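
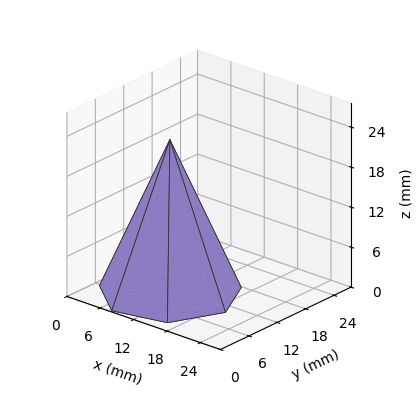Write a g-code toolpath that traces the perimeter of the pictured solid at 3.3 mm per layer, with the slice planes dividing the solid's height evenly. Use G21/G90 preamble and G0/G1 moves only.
Reading the render: the shape is a regular 7-sided pyramid, base circumscribed radius ≈ 10 mm, apex at z ≈ 23 mm (dimensions read to the nearest mm from the axis ticks). For the g-code, the solid's height is divided into equal slices at the stated Δz and each level perimeter traced with G1 moves after a G0 lift.

; perimeter-only toolpath
G21 ; units = mm
G90 ; absolute positioning
G28 ; home
; layer 1
G0 Z3.3
G0 X18.6 Y10.0
G1 X15.3 Y16.7
G1 X8.1 Y18.3
G1 X2.3 Y13.7
G1 X2.3 Y6.3
G1 X8.1 Y1.7
G1 X15.3 Y3.3
G1 X18.6 Y10.0
; layer 2
G0 Z6.6
G0 X17.1 Y10.0
G1 X14.4 Y15.6
G1 X8.4 Y16.9
G1 X3.6 Y13.1
G1 X3.6 Y6.9
G1 X8.4 Y3.1
G1 X14.4 Y4.4
G1 X17.1 Y10.0
; layer 3
G0 Z9.9
G0 X15.7 Y10.0
G1 X13.5 Y14.5
G1 X8.7 Y15.5
G1 X4.9 Y12.5
G1 X4.9 Y7.5
G1 X8.7 Y4.5
G1 X13.5 Y5.5
G1 X15.7 Y10.0
; layer 4
G0 Z13.1
G0 X14.3 Y10.0
G1 X12.7 Y13.3
G1 X9.1 Y14.2
G1 X6.1 Y11.8
G1 X6.1 Y8.2
G1 X9.1 Y5.8
G1 X12.7 Y6.7
G1 X14.3 Y10.0
; layer 5
G0 Z16.4
G0 X12.9 Y10.0
G1 X11.8 Y12.2
G1 X9.4 Y12.8
G1 X7.4 Y11.2
G1 X7.4 Y8.8
G1 X9.4 Y7.2
G1 X11.8 Y7.8
G1 X12.9 Y10.0
; layer 6
G0 Z19.7
G0 X11.4 Y10.0
G1 X10.9 Y11.1
G1 X9.7 Y11.4
G1 X8.7 Y10.6
G1 X8.7 Y9.4
G1 X9.7 Y8.6
G1 X10.9 Y8.9
G1 X11.4 Y10.0
M2 ; end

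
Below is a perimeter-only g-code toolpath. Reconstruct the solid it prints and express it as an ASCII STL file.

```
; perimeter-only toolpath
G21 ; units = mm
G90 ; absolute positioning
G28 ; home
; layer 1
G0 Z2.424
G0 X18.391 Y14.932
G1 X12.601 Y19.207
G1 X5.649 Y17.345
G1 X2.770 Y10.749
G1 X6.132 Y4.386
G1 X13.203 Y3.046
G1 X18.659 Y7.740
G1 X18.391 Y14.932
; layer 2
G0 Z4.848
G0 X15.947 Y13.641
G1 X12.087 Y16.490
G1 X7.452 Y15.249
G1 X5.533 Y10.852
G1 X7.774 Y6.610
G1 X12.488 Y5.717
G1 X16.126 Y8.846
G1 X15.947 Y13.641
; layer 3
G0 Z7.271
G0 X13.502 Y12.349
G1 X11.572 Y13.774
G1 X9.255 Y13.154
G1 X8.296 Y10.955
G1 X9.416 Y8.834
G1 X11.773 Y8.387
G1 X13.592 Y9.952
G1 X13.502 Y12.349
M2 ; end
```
solid part
  facet normal 0.0000 0.0000 -1.0000
    outer loop
      vertex 3.846 19.441 0.000
      vertex 13.115 21.923 0.000
      vertex 20.835 16.224 0.000
    endloop
  endfacet
  facet normal 0.0000 0.0000 -1.0000
    outer loop
      vertex 0.008 10.646 0.000
      vertex 3.846 19.441 0.000
      vertex 20.835 16.224 0.000
    endloop
  endfacet
  facet normal 0.0000 0.0000 -1.0000
    outer loop
      vertex 4.490 2.162 0.000
      vertex 0.008 10.646 0.000
      vertex 20.835 16.224 0.000
    endloop
  endfacet
  facet normal 0.0000 0.0000 -1.0000
    outer loop
      vertex 13.918 0.376 0.000
      vertex 4.490 2.162 0.000
      vertex 20.835 16.224 0.000
    endloop
  endfacet
  facet normal 0.0000 0.0000 -1.0000
    outer loop
      vertex 21.193 6.634 0.000
      vertex 13.918 0.376 0.000
      vertex 20.835 16.224 0.000
    endloop
  endfacet
  facet normal 0.4142 0.5611 0.7167
    outer loop
      vertex 20.835 16.224 0.000
      vertex 13.115 21.923 0.000
      vertex 11.058 11.058 9.695
    endloop
  endfacet
  facet normal -0.1804 0.6737 0.7167
    outer loop
      vertex 13.115 21.923 0.000
      vertex 3.846 19.441 0.000
      vertex 11.058 11.058 9.695
    endloop
  endfacet
  facet normal -0.6392 0.2789 0.7167
    outer loop
      vertex 3.846 19.441 0.000
      vertex 0.008 10.646 0.000
      vertex 11.058 11.058 9.695
    endloop
  endfacet
  facet normal -0.6166 -0.3258 0.7167
    outer loop
      vertex 0.008 10.646 0.000
      vertex 4.490 2.162 0.000
      vertex 11.058 11.058 9.695
    endloop
  endfacet
  facet normal -0.1298 -0.6852 0.7167
    outer loop
      vertex 4.490 2.162 0.000
      vertex 13.918 0.376 0.000
      vertex 11.058 11.058 9.695
    endloop
  endfacet
  facet normal 0.4548 -0.5287 0.7167
    outer loop
      vertex 13.918 0.376 0.000
      vertex 21.193 6.634 0.000
      vertex 11.058 11.058 9.695
    endloop
  endfacet
  facet normal 0.6969 0.0260 0.7167
    outer loop
      vertex 21.193 6.634 0.000
      vertex 20.835 16.224 0.000
      vertex 11.058 11.058 9.695
    endloop
  endfacet
endsolid part

The G0 Z moves step by Δz≈2.424 mm. The G1 loops shrink linearly with z, so the solid tapers from its base footprint up to z≈9.7. Closing with a flat bottom cap and the tapered top and triangulating gives 12 facets — a regular 7-sided pyramid, base circumscribed radius ≈ 11.1 mm, apex at z ≈ 9.7 mm.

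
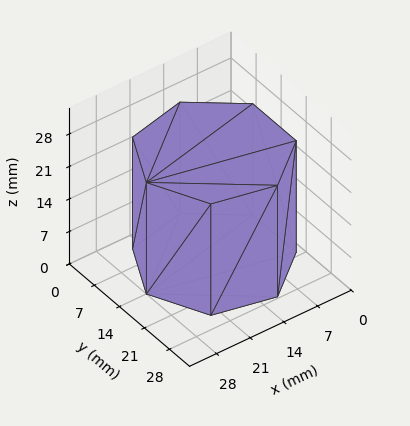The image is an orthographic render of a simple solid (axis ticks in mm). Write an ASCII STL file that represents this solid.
Reading the render: the shape is a regular 7-sided prism (a cylinder approximated with 7 flat sides), circumscribed radius ≈ 14 mm, height ≈ 24 mm (dimensions read to the nearest mm from the axis ticks). For the STL, each face is triangulated and given an outward normal.

solid part
  facet normal 0.0000 0.0000 -1.0000
    outer loop
      vertex 10.885 27.649 0.000
      vertex 22.729 24.946 0.000
      vertex 28.000 14.000 0.000
    endloop
  endfacet
  facet normal 0.0000 0.0000 -1.0000
    outer loop
      vertex 1.386 20.074 0.000
      vertex 10.885 27.649 0.000
      vertex 28.000 14.000 0.000
    endloop
  endfacet
  facet normal 0.0000 0.0000 -1.0000
    outer loop
      vertex 1.386 7.926 0.000
      vertex 1.386 20.074 0.000
      vertex 28.000 14.000 0.000
    endloop
  endfacet
  facet normal 0.0000 0.0000 -1.0000
    outer loop
      vertex 10.885 0.351 0.000
      vertex 1.386 7.926 0.000
      vertex 28.000 14.000 0.000
    endloop
  endfacet
  facet normal 0.0000 0.0000 -1.0000
    outer loop
      vertex 22.729 3.054 0.000
      vertex 10.885 0.351 0.000
      vertex 28.000 14.000 0.000
    endloop
  endfacet
  facet normal 0.0000 0.0000 1.0000
    outer loop
      vertex 28.000 14.000 24.000
      vertex 22.729 24.946 24.000
      vertex 10.885 27.649 24.000
    endloop
  endfacet
  facet normal 0.0000 0.0000 1.0000
    outer loop
      vertex 28.000 14.000 24.000
      vertex 10.885 27.649 24.000
      vertex 1.386 20.074 24.000
    endloop
  endfacet
  facet normal 0.0000 0.0000 1.0000
    outer loop
      vertex 28.000 14.000 24.000
      vertex 1.386 20.074 24.000
      vertex 1.386 7.926 24.000
    endloop
  endfacet
  facet normal 0.0000 0.0000 1.0000
    outer loop
      vertex 28.000 14.000 24.000
      vertex 1.386 7.926 24.000
      vertex 10.885 0.351 24.000
    endloop
  endfacet
  facet normal 0.0000 0.0000 1.0000
    outer loop
      vertex 28.000 14.000 24.000
      vertex 10.885 0.351 24.000
      vertex 22.729 3.054 24.000
    endloop
  endfacet
  facet normal 0.9010 0.4339 0.0000
    outer loop
      vertex 28.000 14.000 0.000
      vertex 22.729 24.946 0.000
      vertex 22.729 24.946 24.000
    endloop
  endfacet
  facet normal 0.9010 0.4339 0.0000
    outer loop
      vertex 28.000 14.000 0.000
      vertex 22.729 24.946 24.000
      vertex 28.000 14.000 24.000
    endloop
  endfacet
  facet normal 0.2225 0.9749 0.0000
    outer loop
      vertex 22.729 24.946 0.000
      vertex 10.885 27.649 0.000
      vertex 10.885 27.649 24.000
    endloop
  endfacet
  facet normal 0.2225 0.9749 0.0000
    outer loop
      vertex 22.729 24.946 0.000
      vertex 10.885 27.649 24.000
      vertex 22.729 24.946 24.000
    endloop
  endfacet
  facet normal -0.6235 0.7818 0.0000
    outer loop
      vertex 10.885 27.649 0.000
      vertex 1.386 20.074 0.000
      vertex 1.386 20.074 24.000
    endloop
  endfacet
  facet normal -0.6235 0.7818 0.0000
    outer loop
      vertex 10.885 27.649 0.000
      vertex 1.386 20.074 24.000
      vertex 10.885 27.649 24.000
    endloop
  endfacet
  facet normal -1.0000 0.0000 0.0000
    outer loop
      vertex 1.386 20.074 0.000
      vertex 1.386 7.926 0.000
      vertex 1.386 7.926 24.000
    endloop
  endfacet
  facet normal -1.0000 0.0000 0.0000
    outer loop
      vertex 1.386 20.074 0.000
      vertex 1.386 7.926 24.000
      vertex 1.386 20.074 24.000
    endloop
  endfacet
  facet normal -0.6235 -0.7818 0.0000
    outer loop
      vertex 1.386 7.926 0.000
      vertex 10.885 0.351 0.000
      vertex 10.885 0.351 24.000
    endloop
  endfacet
  facet normal -0.6235 -0.7818 0.0000
    outer loop
      vertex 1.386 7.926 0.000
      vertex 10.885 0.351 24.000
      vertex 1.386 7.926 24.000
    endloop
  endfacet
  facet normal 0.2225 -0.9749 0.0000
    outer loop
      vertex 10.885 0.351 0.000
      vertex 22.729 3.054 0.000
      vertex 22.729 3.054 24.000
    endloop
  endfacet
  facet normal 0.2225 -0.9749 0.0000
    outer loop
      vertex 10.885 0.351 0.000
      vertex 22.729 3.054 24.000
      vertex 10.885 0.351 24.000
    endloop
  endfacet
  facet normal 0.9010 -0.4339 0.0000
    outer loop
      vertex 22.729 3.054 0.000
      vertex 28.000 14.000 0.000
      vertex 28.000 14.000 24.000
    endloop
  endfacet
  facet normal 0.9010 -0.4339 0.0000
    outer loop
      vertex 22.729 3.054 0.000
      vertex 28.000 14.000 24.000
      vertex 22.729 3.054 24.000
    endloop
  endfacet
endsolid part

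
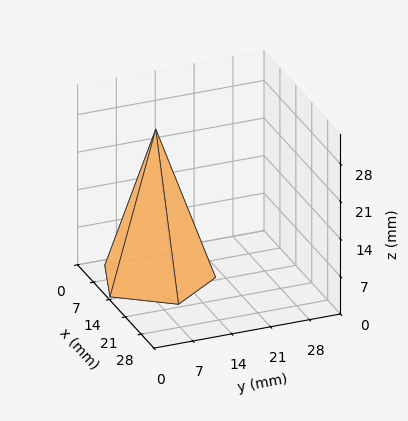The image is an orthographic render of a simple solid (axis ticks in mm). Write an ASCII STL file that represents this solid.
Reading the render: the shape is a regular 5-sided pyramid, base circumscribed radius ≈ 10 mm, apex at z ≈ 28 mm (dimensions read to the nearest mm from the axis ticks). For the STL, each face is triangulated and given an outward normal.

solid part
  facet normal 0.0000 0.0000 -1.0000
    outer loop
      vertex 1.910 15.878 0.000
      vertex 13.090 19.511 0.000
      vertex 20.000 10.000 0.000
    endloop
  endfacet
  facet normal 0.0000 0.0000 -1.0000
    outer loop
      vertex 1.910 4.122 0.000
      vertex 1.910 15.878 0.000
      vertex 20.000 10.000 0.000
    endloop
  endfacet
  facet normal 0.0000 0.0000 -1.0000
    outer loop
      vertex 13.090 0.489 0.000
      vertex 1.910 4.122 0.000
      vertex 20.000 10.000 0.000
    endloop
  endfacet
  facet normal 0.7772 0.5647 0.2776
    outer loop
      vertex 20.000 10.000 0.000
      vertex 13.090 19.511 0.000
      vertex 10.000 10.000 28.000
    endloop
  endfacet
  facet normal -0.2969 0.9137 0.2776
    outer loop
      vertex 13.090 19.511 0.000
      vertex 1.910 15.878 0.000
      vertex 10.000 10.000 28.000
    endloop
  endfacet
  facet normal -0.9607 0.0000 0.2776
    outer loop
      vertex 1.910 15.878 0.000
      vertex 1.910 4.122 0.000
      vertex 10.000 10.000 28.000
    endloop
  endfacet
  facet normal -0.2969 -0.9137 0.2776
    outer loop
      vertex 1.910 4.122 0.000
      vertex 13.090 0.489 0.000
      vertex 10.000 10.000 28.000
    endloop
  endfacet
  facet normal 0.7772 -0.5647 0.2776
    outer loop
      vertex 13.090 0.489 0.000
      vertex 20.000 10.000 0.000
      vertex 10.000 10.000 28.000
    endloop
  endfacet
endsolid part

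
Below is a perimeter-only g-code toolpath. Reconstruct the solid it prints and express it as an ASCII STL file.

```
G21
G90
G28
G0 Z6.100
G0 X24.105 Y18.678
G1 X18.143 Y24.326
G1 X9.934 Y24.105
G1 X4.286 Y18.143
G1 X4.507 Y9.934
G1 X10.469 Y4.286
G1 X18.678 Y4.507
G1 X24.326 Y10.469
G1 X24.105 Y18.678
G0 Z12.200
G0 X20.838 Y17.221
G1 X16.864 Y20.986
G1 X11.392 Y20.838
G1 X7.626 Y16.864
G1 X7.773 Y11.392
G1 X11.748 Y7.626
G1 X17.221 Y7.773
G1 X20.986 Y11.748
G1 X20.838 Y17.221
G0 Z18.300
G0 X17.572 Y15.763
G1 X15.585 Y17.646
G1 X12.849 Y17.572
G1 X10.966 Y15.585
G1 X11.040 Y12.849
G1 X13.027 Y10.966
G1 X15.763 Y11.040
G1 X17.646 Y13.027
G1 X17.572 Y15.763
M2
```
solid part
  facet normal 0.0000 0.0000 -1.0000
    outer loop
      vertex 8.477 27.371 0.000
      vertex 19.422 27.666 0.000
      vertex 27.371 20.135 0.000
    endloop
  endfacet
  facet normal 0.0000 0.0000 -1.0000
    outer loop
      vertex 0.946 19.422 0.000
      vertex 8.477 27.371 0.000
      vertex 27.371 20.135 0.000
    endloop
  endfacet
  facet normal 0.0000 0.0000 -1.0000
    outer loop
      vertex 1.241 8.477 0.000
      vertex 0.946 19.422 0.000
      vertex 27.371 20.135 0.000
    endloop
  endfacet
  facet normal 0.0000 0.0000 -1.0000
    outer loop
      vertex 9.190 0.946 0.000
      vertex 1.241 8.477 0.000
      vertex 27.371 20.135 0.000
    endloop
  endfacet
  facet normal 0.0000 0.0000 -1.0000
    outer loop
      vertex 20.135 1.241 0.000
      vertex 9.190 0.946 0.000
      vertex 27.371 20.135 0.000
    endloop
  endfacet
  facet normal 0.0000 0.0000 -1.0000
    outer loop
      vertex 27.666 9.190 0.000
      vertex 20.135 1.241 0.000
      vertex 27.371 20.135 0.000
    endloop
  endfacet
  facet normal 0.6047 0.6383 0.4763
    outer loop
      vertex 27.371 20.135 0.000
      vertex 19.422 27.666 0.000
      vertex 14.306 14.306 24.400
    endloop
  endfacet
  facet normal -0.0237 0.8790 0.4763
    outer loop
      vertex 19.422 27.666 0.000
      vertex 8.477 27.371 0.000
      vertex 14.306 14.306 24.400
    endloop
  endfacet
  facet normal -0.6383 0.6047 0.4763
    outer loop
      vertex 8.477 27.371 0.000
      vertex 0.946 19.422 0.000
      vertex 14.306 14.306 24.400
    endloop
  endfacet
  facet normal -0.8790 -0.0237 0.4763
    outer loop
      vertex 0.946 19.422 0.000
      vertex 1.241 8.477 0.000
      vertex 14.306 14.306 24.400
    endloop
  endfacet
  facet normal -0.6047 -0.6383 0.4763
    outer loop
      vertex 1.241 8.477 0.000
      vertex 9.190 0.946 0.000
      vertex 14.306 14.306 24.400
    endloop
  endfacet
  facet normal 0.0237 -0.8790 0.4763
    outer loop
      vertex 9.190 0.946 0.000
      vertex 20.135 1.241 0.000
      vertex 14.306 14.306 24.400
    endloop
  endfacet
  facet normal 0.6383 -0.6047 0.4763
    outer loop
      vertex 20.135 1.241 0.000
      vertex 27.666 9.190 0.000
      vertex 14.306 14.306 24.400
    endloop
  endfacet
  facet normal 0.8790 0.0237 0.4763
    outer loop
      vertex 27.666 9.190 0.000
      vertex 27.371 20.135 0.000
      vertex 14.306 14.306 24.400
    endloop
  endfacet
endsolid part

The G0 Z moves step by Δz≈6.100 mm. The G1 loops shrink linearly with z, so the solid tapers from its base footprint up to z≈24.4. Closing with a flat bottom cap and the tapered top and triangulating gives 14 facets — a regular 8-sided pyramid, base circumscribed radius ≈ 14.3 mm, apex at z ≈ 24.4 mm.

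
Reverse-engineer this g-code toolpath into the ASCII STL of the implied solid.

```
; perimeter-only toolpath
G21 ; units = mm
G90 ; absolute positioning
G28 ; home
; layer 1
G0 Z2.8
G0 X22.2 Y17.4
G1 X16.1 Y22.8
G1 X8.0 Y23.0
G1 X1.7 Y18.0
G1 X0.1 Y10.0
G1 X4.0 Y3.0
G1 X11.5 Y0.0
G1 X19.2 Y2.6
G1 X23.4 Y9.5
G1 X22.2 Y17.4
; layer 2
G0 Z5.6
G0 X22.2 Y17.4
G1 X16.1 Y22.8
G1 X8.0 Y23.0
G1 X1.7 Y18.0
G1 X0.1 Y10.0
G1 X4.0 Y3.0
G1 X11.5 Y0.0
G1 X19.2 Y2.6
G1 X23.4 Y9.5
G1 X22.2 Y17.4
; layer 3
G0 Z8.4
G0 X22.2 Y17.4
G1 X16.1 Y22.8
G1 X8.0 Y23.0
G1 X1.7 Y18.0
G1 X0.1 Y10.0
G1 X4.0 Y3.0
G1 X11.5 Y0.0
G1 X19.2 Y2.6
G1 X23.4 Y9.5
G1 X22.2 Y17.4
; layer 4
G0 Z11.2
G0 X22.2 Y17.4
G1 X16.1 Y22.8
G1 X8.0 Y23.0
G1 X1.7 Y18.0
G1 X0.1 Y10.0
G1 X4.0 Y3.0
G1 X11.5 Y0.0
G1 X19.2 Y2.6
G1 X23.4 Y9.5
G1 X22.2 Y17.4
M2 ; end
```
solid part
  facet normal 0.0000 0.0000 -1.0000
    outer loop
      vertex 8.0 23.0 0.0
      vertex 16.1 22.8 0.0
      vertex 22.2 17.4 0.0
    endloop
  endfacet
  facet normal 0.0000 0.0000 -1.0000
    outer loop
      vertex 1.7 18.0 0.0
      vertex 8.0 23.0 0.0
      vertex 22.2 17.4 0.0
    endloop
  endfacet
  facet normal 0.0000 0.0000 -1.0000
    outer loop
      vertex 0.1 10.0 0.0
      vertex 1.7 18.0 0.0
      vertex 22.2 17.4 0.0
    endloop
  endfacet
  facet normal 0.0000 0.0000 -1.0000
    outer loop
      vertex 4.0 3.0 0.0
      vertex 0.1 10.0 0.0
      vertex 22.2 17.4 0.0
    endloop
  endfacet
  facet normal 0.0000 0.0000 -1.0000
    outer loop
      vertex 11.5 0.0 0.0
      vertex 4.0 3.0 0.0
      vertex 22.2 17.4 0.0
    endloop
  endfacet
  facet normal 0.0000 0.0000 -1.0000
    outer loop
      vertex 19.2 2.6 0.0
      vertex 11.5 0.0 0.0
      vertex 22.2 17.4 0.0
    endloop
  endfacet
  facet normal 0.0000 0.0000 -1.0000
    outer loop
      vertex 23.4 9.5 0.0
      vertex 19.2 2.6 0.0
      vertex 22.2 17.4 0.0
    endloop
  endfacet
  facet normal 0.0000 0.0000 1.0000
    outer loop
      vertex 22.2 17.4 11.2
      vertex 16.1 22.8 11.2
      vertex 8.0 23.0 11.2
    endloop
  endfacet
  facet normal 0.0000 0.0000 1.0000
    outer loop
      vertex 22.2 17.4 11.2
      vertex 8.0 23.0 11.2
      vertex 1.7 18.0 11.2
    endloop
  endfacet
  facet normal 0.0000 0.0000 1.0000
    outer loop
      vertex 22.2 17.4 11.2
      vertex 1.7 18.0 11.2
      vertex 0.1 10.0 11.2
    endloop
  endfacet
  facet normal 0.0000 0.0000 1.0000
    outer loop
      vertex 22.2 17.4 11.2
      vertex 0.1 10.0 11.2
      vertex 4.0 3.0 11.2
    endloop
  endfacet
  facet normal 0.0000 0.0000 1.0000
    outer loop
      vertex 22.2 17.4 11.2
      vertex 4.0 3.0 11.2
      vertex 11.5 0.0 11.2
    endloop
  endfacet
  facet normal 0.0000 0.0000 1.0000
    outer loop
      vertex 22.2 17.4 11.2
      vertex 11.5 0.0 11.2
      vertex 19.2 2.6 11.2
    endloop
  endfacet
  facet normal 0.0000 0.0000 1.0000
    outer loop
      vertex 22.2 17.4 11.2
      vertex 19.2 2.6 11.2
      vertex 23.4 9.5 11.2
    endloop
  endfacet
  facet normal 0.6628 0.7488 0.0000
    outer loop
      vertex 22.2 17.4 0.0
      vertex 16.1 22.8 0.0
      vertex 16.1 22.8 11.2
    endloop
  endfacet
  facet normal 0.6628 0.7488 0.0000
    outer loop
      vertex 22.2 17.4 0.0
      vertex 16.1 22.8 11.2
      vertex 22.2 17.4 11.2
    endloop
  endfacet
  facet normal 0.0247 0.9997 0.0000
    outer loop
      vertex 16.1 22.8 0.0
      vertex 8.0 23.0 0.0
      vertex 8.0 23.0 11.2
    endloop
  endfacet
  facet normal 0.0247 0.9997 0.0000
    outer loop
      vertex 16.1 22.8 0.0
      vertex 8.0 23.0 11.2
      vertex 16.1 22.8 11.2
    endloop
  endfacet
  facet normal -0.6217 0.7833 0.0000
    outer loop
      vertex 8.0 23.0 0.0
      vertex 1.7 18.0 0.0
      vertex 1.7 18.0 11.2
    endloop
  endfacet
  facet normal -0.6217 0.7833 0.0000
    outer loop
      vertex 8.0 23.0 0.0
      vertex 1.7 18.0 11.2
      vertex 8.0 23.0 11.2
    endloop
  endfacet
  facet normal -0.9806 0.1961 0.0000
    outer loop
      vertex 1.7 18.0 0.0
      vertex 0.1 10.0 0.0
      vertex 0.1 10.0 11.2
    endloop
  endfacet
  facet normal -0.9806 0.1961 0.0000
    outer loop
      vertex 1.7 18.0 0.0
      vertex 0.1 10.0 11.2
      vertex 1.7 18.0 11.2
    endloop
  endfacet
  facet normal -0.8736 -0.4867 0.0000
    outer loop
      vertex 0.1 10.0 0.0
      vertex 4.0 3.0 0.0
      vertex 4.0 3.0 11.2
    endloop
  endfacet
  facet normal -0.8736 -0.4867 0.0000
    outer loop
      vertex 0.1 10.0 0.0
      vertex 4.0 3.0 11.2
      vertex 0.1 10.0 11.2
    endloop
  endfacet
  facet normal -0.3714 -0.9285 0.0000
    outer loop
      vertex 4.0 3.0 0.0
      vertex 11.5 0.0 0.0
      vertex 11.5 0.0 11.2
    endloop
  endfacet
  facet normal -0.3714 -0.9285 0.0000
    outer loop
      vertex 4.0 3.0 0.0
      vertex 11.5 0.0 11.2
      vertex 4.0 3.0 11.2
    endloop
  endfacet
  facet normal 0.3199 -0.9474 0.0000
    outer loop
      vertex 11.5 0.0 0.0
      vertex 19.2 2.6 0.0
      vertex 19.2 2.6 11.2
    endloop
  endfacet
  facet normal 0.3199 -0.9474 0.0000
    outer loop
      vertex 11.5 0.0 0.0
      vertex 19.2 2.6 11.2
      vertex 11.5 0.0 11.2
    endloop
  endfacet
  facet normal 0.8542 -0.5199 0.0000
    outer loop
      vertex 19.2 2.6 0.0
      vertex 23.4 9.5 0.0
      vertex 23.4 9.5 11.2
    endloop
  endfacet
  facet normal 0.8542 -0.5199 0.0000
    outer loop
      vertex 19.2 2.6 0.0
      vertex 23.4 9.5 11.2
      vertex 19.2 2.6 11.2
    endloop
  endfacet
  facet normal 0.9887 0.1502 0.0000
    outer loop
      vertex 23.4 9.5 0.0
      vertex 22.2 17.4 0.0
      vertex 22.2 17.4 11.2
    endloop
  endfacet
  facet normal 0.9887 0.1502 0.0000
    outer loop
      vertex 23.4 9.5 0.0
      vertex 22.2 17.4 11.2
      vertex 23.4 9.5 11.2
    endloop
  endfacet
endsolid part

The G0 Z moves step by Δz≈2.8 mm. Every layer's G1 loop is the same polygon, so the solid is a straight extrusion of it from z=0 to z≈11.2. Closing with flat bottom and top caps and triangulating gives 32 facets — a regular 9-sided prism (a cylinder approximated with 9 flat sides), circumscribed radius ≈ 11.8 mm, height ≈ 11.2 mm.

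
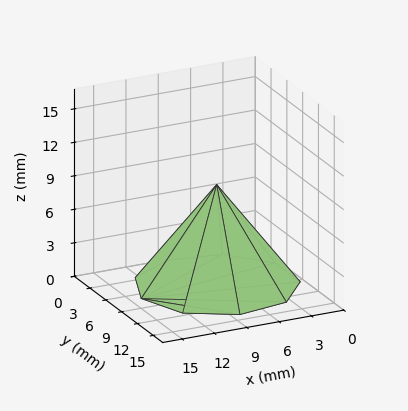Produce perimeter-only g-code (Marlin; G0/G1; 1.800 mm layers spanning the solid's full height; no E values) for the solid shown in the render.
Reading the render: the shape is a regular 9-sided pyramid, base circumscribed radius ≈ 7 mm, apex at z ≈ 9 mm (dimensions read to the nearest mm from the axis ticks). For the g-code, the solid's height is divided into equal slices at the stated Δz and each level perimeter traced with G1 moves after a G0 lift.

; perimeter-only toolpath
G21 ; units = mm
G90 ; absolute positioning
G28 ; home
; layer 1
G0 Z1.800
G0 X12.600 Y7.000
G1 X11.290 Y10.600
G1 X7.973 Y12.515
G1 X4.200 Y11.850
G1 X1.738 Y8.915
G1 X1.738 Y5.085
G1 X4.200 Y2.150
G1 X7.973 Y1.485
G1 X11.290 Y3.400
G1 X12.600 Y7.000
; layer 2
G0 Z3.600
G0 X11.200 Y7.000
G1 X10.217 Y9.700
G1 X7.730 Y11.136
G1 X4.900 Y10.637
G1 X3.053 Y8.436
G1 X3.053 Y5.564
G1 X4.900 Y3.363
G1 X7.730 Y2.864
G1 X10.217 Y4.300
G1 X11.200 Y7.000
; layer 3
G0 Z5.400
G0 X9.800 Y7.000
G1 X9.145 Y8.800
G1 X7.486 Y9.758
G1 X5.600 Y9.425
G1 X4.369 Y7.958
G1 X4.369 Y6.042
G1 X5.600 Y4.575
G1 X7.486 Y4.242
G1 X9.145 Y5.200
G1 X9.800 Y7.000
; layer 4
G0 Z7.200
G0 X8.400 Y7.000
G1 X8.072 Y7.900
G1 X7.243 Y8.379
G1 X6.300 Y8.212
G1 X5.684 Y7.479
G1 X5.684 Y6.521
G1 X6.300 Y5.788
G1 X7.243 Y5.621
G1 X8.072 Y6.100
G1 X8.400 Y7.000
M2 ; end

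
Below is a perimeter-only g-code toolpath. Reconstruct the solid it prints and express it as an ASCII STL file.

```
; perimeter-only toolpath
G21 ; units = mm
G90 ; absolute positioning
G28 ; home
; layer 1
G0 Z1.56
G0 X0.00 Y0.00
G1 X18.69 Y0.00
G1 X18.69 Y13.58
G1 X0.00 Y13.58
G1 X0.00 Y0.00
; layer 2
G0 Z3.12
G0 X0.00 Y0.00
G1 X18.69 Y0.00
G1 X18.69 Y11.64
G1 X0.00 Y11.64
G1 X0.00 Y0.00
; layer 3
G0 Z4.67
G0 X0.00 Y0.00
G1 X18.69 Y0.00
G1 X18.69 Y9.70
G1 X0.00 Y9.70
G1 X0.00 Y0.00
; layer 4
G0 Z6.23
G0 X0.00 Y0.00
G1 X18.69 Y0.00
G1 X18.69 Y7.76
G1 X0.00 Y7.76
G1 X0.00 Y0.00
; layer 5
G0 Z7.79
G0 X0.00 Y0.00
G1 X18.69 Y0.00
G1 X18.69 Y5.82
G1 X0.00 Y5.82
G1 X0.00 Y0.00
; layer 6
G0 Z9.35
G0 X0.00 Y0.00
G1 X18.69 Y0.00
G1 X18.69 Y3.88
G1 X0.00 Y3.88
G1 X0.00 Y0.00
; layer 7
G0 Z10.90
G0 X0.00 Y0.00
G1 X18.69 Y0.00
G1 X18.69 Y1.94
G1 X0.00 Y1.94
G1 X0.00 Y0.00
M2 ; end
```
solid part
  facet normal 0.0000 0.0000 -1.0000
    outer loop
      vertex 18.69 15.52 0.00
      vertex 18.69 0.00 0.00
      vertex 0.00 0.00 0.00
    endloop
  endfacet
  facet normal 0.0000 0.0000 -1.0000
    outer loop
      vertex 0.00 15.52 0.00
      vertex 18.69 15.52 0.00
      vertex 0.00 0.00 0.00
    endloop
  endfacet
  facet normal 0.0000 -1.0000 0.0000
    outer loop
      vertex 0.00 0.00 0.00
      vertex 18.69 0.00 0.00
      vertex 18.69 0.00 12.46
    endloop
  endfacet
  facet normal 0.0000 -1.0000 0.0000
    outer loop
      vertex 0.00 0.00 0.00
      vertex 18.69 0.00 12.46
      vertex 0.00 0.00 12.46
    endloop
  endfacet
  facet normal 0.0000 0.6260 0.7798
    outer loop
      vertex 0.00 0.00 12.46
      vertex 18.69 0.00 12.46
      vertex 18.69 15.52 0.00
    endloop
  endfacet
  facet normal 0.0000 0.6260 0.7798
    outer loop
      vertex 0.00 0.00 12.46
      vertex 18.69 15.52 0.00
      vertex 0.00 15.52 0.00
    endloop
  endfacet
  facet normal -1.0000 0.0000 0.0000
    outer loop
      vertex 0.00 0.00 12.46
      vertex 0.00 15.52 0.00
      vertex 0.00 0.00 0.00
    endloop
  endfacet
  facet normal 1.0000 0.0000 0.0000
    outer loop
      vertex 18.69 0.00 0.00
      vertex 18.69 15.52 0.00
      vertex 18.69 0.00 12.46
    endloop
  endfacet
endsolid part

The G0 Z moves step by Δz≈1.56 mm. The G1 loops shrink linearly with z, so the solid tapers from its base footprint up to z≈12.5. Closing with a flat bottom cap and the tapered top and triangulating gives 8 facets — a wedge (ramp): 18.7 × 15.5 mm base, rising to 12.5 mm along the y=0 edge and sloping linearly to z=0 at y=15.5.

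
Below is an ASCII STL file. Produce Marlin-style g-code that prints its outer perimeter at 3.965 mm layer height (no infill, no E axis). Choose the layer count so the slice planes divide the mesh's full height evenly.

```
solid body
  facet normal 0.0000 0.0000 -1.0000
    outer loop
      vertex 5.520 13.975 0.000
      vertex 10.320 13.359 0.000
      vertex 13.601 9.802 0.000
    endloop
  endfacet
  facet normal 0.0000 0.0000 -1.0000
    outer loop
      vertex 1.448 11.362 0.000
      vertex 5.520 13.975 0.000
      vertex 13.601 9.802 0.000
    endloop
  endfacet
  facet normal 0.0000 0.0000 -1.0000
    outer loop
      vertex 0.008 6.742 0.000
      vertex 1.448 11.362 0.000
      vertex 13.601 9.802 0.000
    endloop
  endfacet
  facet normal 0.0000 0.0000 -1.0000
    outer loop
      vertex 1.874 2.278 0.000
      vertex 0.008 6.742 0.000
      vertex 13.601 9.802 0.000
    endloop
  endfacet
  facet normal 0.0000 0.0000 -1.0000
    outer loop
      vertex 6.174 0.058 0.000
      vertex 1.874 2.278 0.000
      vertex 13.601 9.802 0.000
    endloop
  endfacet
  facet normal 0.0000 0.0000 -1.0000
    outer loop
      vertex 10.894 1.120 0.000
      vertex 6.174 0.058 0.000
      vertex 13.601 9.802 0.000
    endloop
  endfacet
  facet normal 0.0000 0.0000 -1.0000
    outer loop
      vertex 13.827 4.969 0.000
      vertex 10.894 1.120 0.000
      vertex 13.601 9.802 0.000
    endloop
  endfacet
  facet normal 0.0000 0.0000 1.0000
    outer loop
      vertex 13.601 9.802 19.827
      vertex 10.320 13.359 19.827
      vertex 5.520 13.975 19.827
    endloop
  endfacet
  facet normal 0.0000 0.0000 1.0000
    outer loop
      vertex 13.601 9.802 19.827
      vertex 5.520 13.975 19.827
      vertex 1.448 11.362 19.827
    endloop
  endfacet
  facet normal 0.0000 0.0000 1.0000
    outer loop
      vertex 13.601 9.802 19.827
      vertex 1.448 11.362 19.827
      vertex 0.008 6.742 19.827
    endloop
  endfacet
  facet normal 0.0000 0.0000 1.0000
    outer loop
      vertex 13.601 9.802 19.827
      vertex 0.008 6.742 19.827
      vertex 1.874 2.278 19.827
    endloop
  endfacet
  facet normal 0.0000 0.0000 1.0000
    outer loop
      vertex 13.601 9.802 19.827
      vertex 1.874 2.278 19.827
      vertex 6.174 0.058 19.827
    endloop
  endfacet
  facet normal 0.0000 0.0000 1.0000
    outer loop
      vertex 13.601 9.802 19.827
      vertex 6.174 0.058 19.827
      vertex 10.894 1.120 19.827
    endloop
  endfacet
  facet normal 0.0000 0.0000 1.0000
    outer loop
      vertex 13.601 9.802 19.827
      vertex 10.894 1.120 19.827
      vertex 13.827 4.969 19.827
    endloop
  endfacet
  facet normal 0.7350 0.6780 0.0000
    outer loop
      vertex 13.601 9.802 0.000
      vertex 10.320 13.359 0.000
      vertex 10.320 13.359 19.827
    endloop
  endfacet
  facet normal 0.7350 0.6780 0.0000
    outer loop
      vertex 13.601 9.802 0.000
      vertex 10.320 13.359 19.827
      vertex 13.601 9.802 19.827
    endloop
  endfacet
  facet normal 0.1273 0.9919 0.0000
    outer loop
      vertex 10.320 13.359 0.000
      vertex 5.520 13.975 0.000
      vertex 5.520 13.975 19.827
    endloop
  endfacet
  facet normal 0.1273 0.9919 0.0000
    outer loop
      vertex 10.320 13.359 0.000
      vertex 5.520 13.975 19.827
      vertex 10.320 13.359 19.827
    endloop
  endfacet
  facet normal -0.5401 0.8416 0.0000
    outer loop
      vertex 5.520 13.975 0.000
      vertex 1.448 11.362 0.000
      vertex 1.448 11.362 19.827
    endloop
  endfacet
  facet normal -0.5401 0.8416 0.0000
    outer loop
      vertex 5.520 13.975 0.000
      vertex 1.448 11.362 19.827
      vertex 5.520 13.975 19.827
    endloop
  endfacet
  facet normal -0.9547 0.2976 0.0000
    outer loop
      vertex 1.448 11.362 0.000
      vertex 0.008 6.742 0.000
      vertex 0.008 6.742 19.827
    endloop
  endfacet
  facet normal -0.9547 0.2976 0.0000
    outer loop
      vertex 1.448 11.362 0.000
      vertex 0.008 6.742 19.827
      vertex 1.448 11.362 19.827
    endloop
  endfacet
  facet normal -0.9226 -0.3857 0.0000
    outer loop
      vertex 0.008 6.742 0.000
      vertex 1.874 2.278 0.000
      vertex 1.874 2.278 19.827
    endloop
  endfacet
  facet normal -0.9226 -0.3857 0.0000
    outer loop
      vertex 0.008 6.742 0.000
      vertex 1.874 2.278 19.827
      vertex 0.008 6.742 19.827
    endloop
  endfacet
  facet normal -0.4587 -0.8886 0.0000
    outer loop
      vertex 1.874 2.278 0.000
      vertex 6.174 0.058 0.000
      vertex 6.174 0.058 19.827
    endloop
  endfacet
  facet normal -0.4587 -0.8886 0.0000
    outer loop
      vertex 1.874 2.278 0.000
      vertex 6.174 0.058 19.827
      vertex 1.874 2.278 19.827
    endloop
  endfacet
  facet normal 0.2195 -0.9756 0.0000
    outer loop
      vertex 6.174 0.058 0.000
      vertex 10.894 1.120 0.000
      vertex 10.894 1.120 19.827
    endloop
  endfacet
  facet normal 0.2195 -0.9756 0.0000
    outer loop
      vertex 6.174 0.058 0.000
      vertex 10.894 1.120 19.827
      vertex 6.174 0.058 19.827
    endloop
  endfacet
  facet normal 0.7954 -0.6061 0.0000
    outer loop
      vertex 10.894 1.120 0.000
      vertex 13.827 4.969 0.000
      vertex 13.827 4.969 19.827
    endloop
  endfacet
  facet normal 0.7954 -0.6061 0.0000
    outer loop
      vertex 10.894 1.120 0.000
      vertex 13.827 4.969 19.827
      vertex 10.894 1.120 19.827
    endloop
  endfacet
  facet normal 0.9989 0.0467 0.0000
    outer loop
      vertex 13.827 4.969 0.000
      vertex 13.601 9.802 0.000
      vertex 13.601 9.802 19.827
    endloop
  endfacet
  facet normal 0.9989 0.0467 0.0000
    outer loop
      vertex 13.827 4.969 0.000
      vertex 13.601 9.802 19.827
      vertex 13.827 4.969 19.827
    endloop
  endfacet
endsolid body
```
; perimeter-only toolpath
G21 ; units = mm
G90 ; absolute positioning
G28 ; home
; layer 1
G0 Z3.965
G0 X13.601 Y9.802
G1 X10.320 Y13.359
G1 X5.520 Y13.975
G1 X1.448 Y11.362
G1 X0.008 Y6.742
G1 X1.874 Y2.278
G1 X6.174 Y0.058
G1 X10.894 Y1.120
G1 X13.827 Y4.969
G1 X13.601 Y9.802
; layer 2
G0 Z7.931
G0 X13.601 Y9.802
G1 X10.320 Y13.359
G1 X5.520 Y13.975
G1 X1.448 Y11.362
G1 X0.008 Y6.742
G1 X1.874 Y2.278
G1 X6.174 Y0.058
G1 X10.894 Y1.120
G1 X13.827 Y4.969
G1 X13.601 Y9.802
; layer 3
G0 Z11.896
G0 X13.601 Y9.802
G1 X10.320 Y13.359
G1 X5.520 Y13.975
G1 X1.448 Y11.362
G1 X0.008 Y6.742
G1 X1.874 Y2.278
G1 X6.174 Y0.058
G1 X10.894 Y1.120
G1 X13.827 Y4.969
G1 X13.601 Y9.802
; layer 4
G0 Z15.862
G0 X13.601 Y9.802
G1 X10.320 Y13.359
G1 X5.520 Y13.975
G1 X1.448 Y11.362
G1 X0.008 Y6.742
G1 X1.874 Y2.278
G1 X6.174 Y0.058
G1 X10.894 Y1.120
G1 X13.827 Y4.969
G1 X13.601 Y9.802
; layer 5
G0 Z19.827
G0 X13.601 Y9.802
G1 X10.320 Y13.359
G1 X5.520 Y13.975
G1 X1.448 Y11.362
G1 X0.008 Y6.742
G1 X1.874 Y2.278
G1 X6.174 Y0.058
G1 X10.894 Y1.120
G1 X13.827 Y4.969
G1 X13.601 Y9.802
M2 ; end

The solid is a regular 9-sided prism (a cylinder approximated with 9 flat sides), circumscribed radius ≈ 7.07 mm, height ≈ 19.8 mm. Slicing at Δz = 3.965 mm — 5 equal slices spanning the solid's height, so layer i sits at z = i·h/5 — gives 5 non-empty perimeters. Each is a 9-segment closed polygon; G0 lifts to the layer z and rapids to the start vertex, then G1 traces the edges.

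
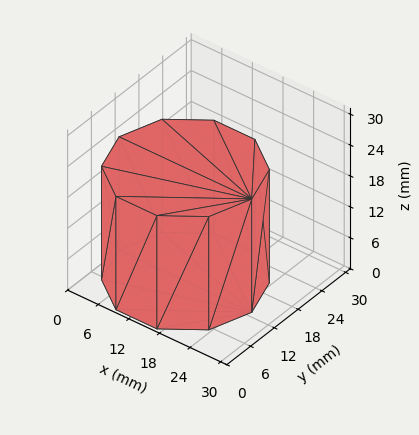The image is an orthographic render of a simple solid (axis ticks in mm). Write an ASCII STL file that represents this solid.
Reading the render: the shape is a regular 10-sided prism (a cylinder approximated with 10 flat sides), circumscribed radius ≈ 13 mm, height ≈ 22 mm (dimensions read to the nearest mm from the axis ticks). For the STL, each face is triangulated and given an outward normal.

solid part
  facet normal 0.0000 0.0000 -1.0000
    outer loop
      vertex 17.017 25.364 0.000
      vertex 23.517 20.641 0.000
      vertex 26.000 13.000 0.000
    endloop
  endfacet
  facet normal 0.0000 0.0000 -1.0000
    outer loop
      vertex 8.983 25.364 0.000
      vertex 17.017 25.364 0.000
      vertex 26.000 13.000 0.000
    endloop
  endfacet
  facet normal 0.0000 0.0000 -1.0000
    outer loop
      vertex 2.483 20.641 0.000
      vertex 8.983 25.364 0.000
      vertex 26.000 13.000 0.000
    endloop
  endfacet
  facet normal 0.0000 0.0000 -1.0000
    outer loop
      vertex 0.000 13.000 0.000
      vertex 2.483 20.641 0.000
      vertex 26.000 13.000 0.000
    endloop
  endfacet
  facet normal 0.0000 0.0000 -1.0000
    outer loop
      vertex 2.483 5.359 0.000
      vertex 0.000 13.000 0.000
      vertex 26.000 13.000 0.000
    endloop
  endfacet
  facet normal 0.0000 0.0000 -1.0000
    outer loop
      vertex 8.983 0.636 0.000
      vertex 2.483 5.359 0.000
      vertex 26.000 13.000 0.000
    endloop
  endfacet
  facet normal 0.0000 0.0000 -1.0000
    outer loop
      vertex 17.017 0.636 0.000
      vertex 8.983 0.636 0.000
      vertex 26.000 13.000 0.000
    endloop
  endfacet
  facet normal 0.0000 0.0000 -1.0000
    outer loop
      vertex 23.517 5.359 0.000
      vertex 17.017 0.636 0.000
      vertex 26.000 13.000 0.000
    endloop
  endfacet
  facet normal 0.0000 0.0000 1.0000
    outer loop
      vertex 26.000 13.000 22.000
      vertex 23.517 20.641 22.000
      vertex 17.017 25.364 22.000
    endloop
  endfacet
  facet normal 0.0000 0.0000 1.0000
    outer loop
      vertex 26.000 13.000 22.000
      vertex 17.017 25.364 22.000
      vertex 8.983 25.364 22.000
    endloop
  endfacet
  facet normal 0.0000 0.0000 1.0000
    outer loop
      vertex 26.000 13.000 22.000
      vertex 8.983 25.364 22.000
      vertex 2.483 20.641 22.000
    endloop
  endfacet
  facet normal 0.0000 0.0000 1.0000
    outer loop
      vertex 26.000 13.000 22.000
      vertex 2.483 20.641 22.000
      vertex 0.000 13.000 22.000
    endloop
  endfacet
  facet normal 0.0000 0.0000 1.0000
    outer loop
      vertex 26.000 13.000 22.000
      vertex 0.000 13.000 22.000
      vertex 2.483 5.359 22.000
    endloop
  endfacet
  facet normal 0.0000 0.0000 1.0000
    outer loop
      vertex 26.000 13.000 22.000
      vertex 2.483 5.359 22.000
      vertex 8.983 0.636 22.000
    endloop
  endfacet
  facet normal 0.0000 0.0000 1.0000
    outer loop
      vertex 26.000 13.000 22.000
      vertex 8.983 0.636 22.000
      vertex 17.017 0.636 22.000
    endloop
  endfacet
  facet normal 0.0000 0.0000 1.0000
    outer loop
      vertex 26.000 13.000 22.000
      vertex 17.017 0.636 22.000
      vertex 23.517 5.359 22.000
    endloop
  endfacet
  facet normal 0.9510 0.3090 0.0000
    outer loop
      vertex 26.000 13.000 0.000
      vertex 23.517 20.641 0.000
      vertex 23.517 20.641 22.000
    endloop
  endfacet
  facet normal 0.9510 0.3090 0.0000
    outer loop
      vertex 26.000 13.000 0.000
      vertex 23.517 20.641 22.000
      vertex 26.000 13.000 22.000
    endloop
  endfacet
  facet normal 0.5878 0.8090 0.0000
    outer loop
      vertex 23.517 20.641 0.000
      vertex 17.017 25.364 0.000
      vertex 17.017 25.364 22.000
    endloop
  endfacet
  facet normal 0.5878 0.8090 0.0000
    outer loop
      vertex 23.517 20.641 0.000
      vertex 17.017 25.364 22.000
      vertex 23.517 20.641 22.000
    endloop
  endfacet
  facet normal 0.0000 1.0000 0.0000
    outer loop
      vertex 17.017 25.364 0.000
      vertex 8.983 25.364 0.000
      vertex 8.983 25.364 22.000
    endloop
  endfacet
  facet normal 0.0000 1.0000 0.0000
    outer loop
      vertex 17.017 25.364 0.000
      vertex 8.983 25.364 22.000
      vertex 17.017 25.364 22.000
    endloop
  endfacet
  facet normal -0.5878 0.8090 0.0000
    outer loop
      vertex 8.983 25.364 0.000
      vertex 2.483 20.641 0.000
      vertex 2.483 20.641 22.000
    endloop
  endfacet
  facet normal -0.5878 0.8090 0.0000
    outer loop
      vertex 8.983 25.364 0.000
      vertex 2.483 20.641 22.000
      vertex 8.983 25.364 22.000
    endloop
  endfacet
  facet normal -0.9510 0.3090 0.0000
    outer loop
      vertex 2.483 20.641 0.000
      vertex 0.000 13.000 0.000
      vertex 0.000 13.000 22.000
    endloop
  endfacet
  facet normal -0.9510 0.3090 0.0000
    outer loop
      vertex 2.483 20.641 0.000
      vertex 0.000 13.000 22.000
      vertex 2.483 20.641 22.000
    endloop
  endfacet
  facet normal -0.9510 -0.3090 0.0000
    outer loop
      vertex 0.000 13.000 0.000
      vertex 2.483 5.359 0.000
      vertex 2.483 5.359 22.000
    endloop
  endfacet
  facet normal -0.9510 -0.3090 0.0000
    outer loop
      vertex 0.000 13.000 0.000
      vertex 2.483 5.359 22.000
      vertex 0.000 13.000 22.000
    endloop
  endfacet
  facet normal -0.5878 -0.8090 0.0000
    outer loop
      vertex 2.483 5.359 0.000
      vertex 8.983 0.636 0.000
      vertex 8.983 0.636 22.000
    endloop
  endfacet
  facet normal -0.5878 -0.8090 0.0000
    outer loop
      vertex 2.483 5.359 0.000
      vertex 8.983 0.636 22.000
      vertex 2.483 5.359 22.000
    endloop
  endfacet
  facet normal 0.0000 -1.0000 0.0000
    outer loop
      vertex 8.983 0.636 0.000
      vertex 17.017 0.636 0.000
      vertex 17.017 0.636 22.000
    endloop
  endfacet
  facet normal 0.0000 -1.0000 0.0000
    outer loop
      vertex 8.983 0.636 0.000
      vertex 17.017 0.636 22.000
      vertex 8.983 0.636 22.000
    endloop
  endfacet
  facet normal 0.5878 -0.8090 0.0000
    outer loop
      vertex 17.017 0.636 0.000
      vertex 23.517 5.359 0.000
      vertex 23.517 5.359 22.000
    endloop
  endfacet
  facet normal 0.5878 -0.8090 0.0000
    outer loop
      vertex 17.017 0.636 0.000
      vertex 23.517 5.359 22.000
      vertex 17.017 0.636 22.000
    endloop
  endfacet
  facet normal 0.9510 -0.3090 0.0000
    outer loop
      vertex 23.517 5.359 0.000
      vertex 26.000 13.000 0.000
      vertex 26.000 13.000 22.000
    endloop
  endfacet
  facet normal 0.9510 -0.3090 0.0000
    outer loop
      vertex 23.517 5.359 0.000
      vertex 26.000 13.000 22.000
      vertex 23.517 5.359 22.000
    endloop
  endfacet
endsolid part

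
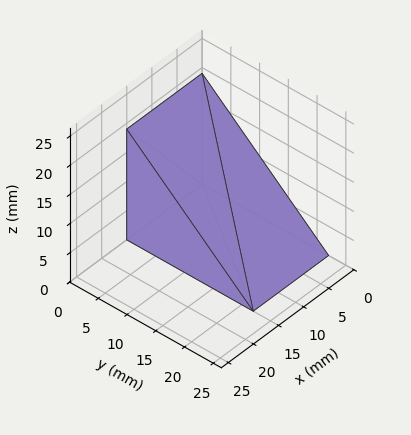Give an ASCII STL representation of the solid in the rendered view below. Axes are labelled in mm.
Reading the render: the shape is a wedge (ramp): 15 × 22 mm base, rising to 19 mm along the y=0 edge and sloping linearly to z=0 at y=22 (dimensions read to the nearest mm from the axis ticks). For the STL, each face is triangulated and given an outward normal.

solid part
  facet normal 0.0000 0.0000 -1.0000
    outer loop
      vertex 15.000 22.000 0.000
      vertex 15.000 0.000 0.000
      vertex 0.000 0.000 0.000
    endloop
  endfacet
  facet normal 0.0000 0.0000 -1.0000
    outer loop
      vertex 0.000 22.000 0.000
      vertex 15.000 22.000 0.000
      vertex 0.000 0.000 0.000
    endloop
  endfacet
  facet normal 0.0000 -1.0000 0.0000
    outer loop
      vertex 0.000 0.000 0.000
      vertex 15.000 0.000 0.000
      vertex 15.000 0.000 19.000
    endloop
  endfacet
  facet normal 0.0000 -1.0000 0.0000
    outer loop
      vertex 0.000 0.000 0.000
      vertex 15.000 0.000 19.000
      vertex 0.000 0.000 19.000
    endloop
  endfacet
  facet normal 0.0000 0.6536 0.7568
    outer loop
      vertex 0.000 0.000 19.000
      vertex 15.000 0.000 19.000
      vertex 15.000 22.000 0.000
    endloop
  endfacet
  facet normal 0.0000 0.6536 0.7568
    outer loop
      vertex 0.000 0.000 19.000
      vertex 15.000 22.000 0.000
      vertex 0.000 22.000 0.000
    endloop
  endfacet
  facet normal -1.0000 0.0000 0.0000
    outer loop
      vertex 0.000 0.000 19.000
      vertex 0.000 22.000 0.000
      vertex 0.000 0.000 0.000
    endloop
  endfacet
  facet normal 1.0000 0.0000 0.0000
    outer loop
      vertex 15.000 0.000 0.000
      vertex 15.000 22.000 0.000
      vertex 15.000 0.000 19.000
    endloop
  endfacet
endsolid part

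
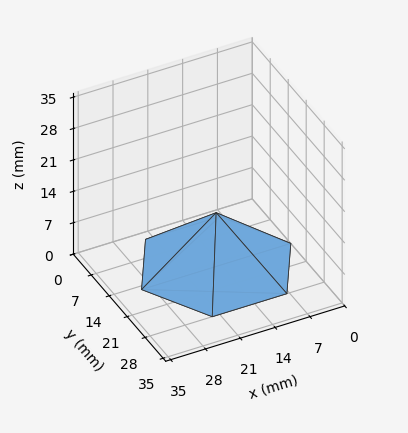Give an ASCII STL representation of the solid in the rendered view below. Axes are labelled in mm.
Reading the render: the shape is a regular 6-sided pyramid, base circumscribed radius ≈ 15 mm, apex at z ≈ 12 mm (dimensions read to the nearest mm from the axis ticks). For the STL, each face is triangulated and given an outward normal.

solid part
  facet normal 0.0000 0.0000 -1.0000
    outer loop
      vertex 7.50 27.99 0.00
      vertex 22.50 27.99 0.00
      vertex 30.00 15.00 0.00
    endloop
  endfacet
  facet normal 0.0000 0.0000 -1.0000
    outer loop
      vertex 0.00 15.00 0.00
      vertex 7.50 27.99 0.00
      vertex 30.00 15.00 0.00
    endloop
  endfacet
  facet normal 0.0000 0.0000 -1.0000
    outer loop
      vertex 7.50 2.01 0.00
      vertex 0.00 15.00 0.00
      vertex 30.00 15.00 0.00
    endloop
  endfacet
  facet normal 0.0000 0.0000 -1.0000
    outer loop
      vertex 22.50 2.01 0.00
      vertex 7.50 2.01 0.00
      vertex 30.00 15.00 0.00
    endloop
  endfacet
  facet normal 0.5876 0.3393 0.7346
    outer loop
      vertex 30.00 15.00 0.00
      vertex 22.50 27.99 0.00
      vertex 15.00 15.00 12.00
    endloop
  endfacet
  facet normal 0.0000 0.6786 0.7345
    outer loop
      vertex 22.50 27.99 0.00
      vertex 7.50 27.99 0.00
      vertex 15.00 15.00 12.00
    endloop
  endfacet
  facet normal -0.5876 0.3393 0.7346
    outer loop
      vertex 7.50 27.99 0.00
      vertex 0.00 15.00 0.00
      vertex 15.00 15.00 12.00
    endloop
  endfacet
  facet normal -0.5876 -0.3393 0.7346
    outer loop
      vertex 0.00 15.00 0.00
      vertex 7.50 2.01 0.00
      vertex 15.00 15.00 12.00
    endloop
  endfacet
  facet normal 0.0000 -0.6786 0.7345
    outer loop
      vertex 7.50 2.01 0.00
      vertex 22.50 2.01 0.00
      vertex 15.00 15.00 12.00
    endloop
  endfacet
  facet normal 0.5876 -0.3393 0.7346
    outer loop
      vertex 22.50 2.01 0.00
      vertex 30.00 15.00 0.00
      vertex 15.00 15.00 12.00
    endloop
  endfacet
endsolid part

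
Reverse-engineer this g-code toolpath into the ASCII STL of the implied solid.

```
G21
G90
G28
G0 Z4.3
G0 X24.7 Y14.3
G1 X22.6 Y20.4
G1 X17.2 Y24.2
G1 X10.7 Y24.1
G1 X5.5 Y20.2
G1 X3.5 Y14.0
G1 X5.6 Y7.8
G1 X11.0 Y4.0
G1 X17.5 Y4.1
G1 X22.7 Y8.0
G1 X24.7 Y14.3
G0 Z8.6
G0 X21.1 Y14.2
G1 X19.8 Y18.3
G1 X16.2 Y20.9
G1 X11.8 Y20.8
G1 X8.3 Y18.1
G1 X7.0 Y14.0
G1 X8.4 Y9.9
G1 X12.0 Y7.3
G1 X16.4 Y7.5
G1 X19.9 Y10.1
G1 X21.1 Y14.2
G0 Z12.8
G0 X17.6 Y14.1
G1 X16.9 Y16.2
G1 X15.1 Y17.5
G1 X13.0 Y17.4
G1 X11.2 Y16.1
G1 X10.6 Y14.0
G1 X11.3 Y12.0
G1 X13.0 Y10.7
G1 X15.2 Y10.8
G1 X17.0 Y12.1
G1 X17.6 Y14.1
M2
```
solid part
  facet normal 0.0000 0.0000 -1.0000
    outer loop
      vertex 18.3 27.6 0.0
      vertex 25.4 22.5 0.0
      vertex 28.2 14.3 0.0
    endloop
  endfacet
  facet normal 0.0000 0.0000 -1.0000
    outer loop
      vertex 9.6 27.4 0.0
      vertex 18.3 27.6 0.0
      vertex 28.2 14.3 0.0
    endloop
  endfacet
  facet normal 0.0000 0.0000 -1.0000
    outer loop
      vertex 2.6 22.2 0.0
      vertex 9.6 27.4 0.0
      vertex 28.2 14.3 0.0
    endloop
  endfacet
  facet normal 0.0000 0.0000 -1.0000
    outer loop
      vertex 0.0 13.9 0.0
      vertex 2.6 22.2 0.0
      vertex 28.2 14.3 0.0
    endloop
  endfacet
  facet normal 0.0000 0.0000 -1.0000
    outer loop
      vertex 2.8 5.7 0.0
      vertex 0.0 13.9 0.0
      vertex 28.2 14.3 0.0
    endloop
  endfacet
  facet normal 0.0000 0.0000 -1.0000
    outer loop
      vertex 9.9 0.6 0.0
      vertex 2.8 5.7 0.0
      vertex 28.2 14.3 0.0
    endloop
  endfacet
  facet normal 0.0000 0.0000 -1.0000
    outer loop
      vertex 18.6 0.8 0.0
      vertex 9.9 0.6 0.0
      vertex 28.2 14.3 0.0
    endloop
  endfacet
  facet normal 0.0000 0.0000 -1.0000
    outer loop
      vertex 25.6 6.0 0.0
      vertex 18.6 0.8 0.0
      vertex 28.2 14.3 0.0
    endloop
  endfacet
  facet normal 0.7447 0.2543 0.6170
    outer loop
      vertex 28.2 14.3 0.0
      vertex 25.4 22.5 0.0
      vertex 14.1 14.1 17.1
    endloop
  endfacet
  facet normal 0.4590 0.6390 0.6172
    outer loop
      vertex 25.4 22.5 0.0
      vertex 18.3 27.6 0.0
      vertex 14.1 14.1 17.1
    endloop
  endfacet
  facet normal -0.0181 0.7869 0.6168
    outer loop
      vertex 18.3 27.6 0.0
      vertex 9.6 27.4 0.0
      vertex 14.1 14.1 17.1
    endloop
  endfacet
  facet normal -0.4699 0.6326 0.6157
    outer loop
      vertex 9.6 27.4 0.0
      vertex 2.6 22.2 0.0
      vertex 14.1 14.1 17.1
    endloop
  endfacet
  facet normal -0.7512 0.2353 0.6167
    outer loop
      vertex 2.6 22.2 0.0
      vertex 0.0 13.9 0.0
      vertex 14.1 14.1 17.1
    endloop
  endfacet
  facet normal -0.7447 -0.2543 0.6170
    outer loop
      vertex 0.0 13.9 0.0
      vertex 2.8 5.7 0.0
      vertex 14.1 14.1 17.1
    endloop
  endfacet
  facet normal -0.4590 -0.6390 0.6172
    outer loop
      vertex 2.8 5.7 0.0
      vertex 9.9 0.6 0.0
      vertex 14.1 14.1 17.1
    endloop
  endfacet
  facet normal 0.0181 -0.7869 0.6168
    outer loop
      vertex 9.9 0.6 0.0
      vertex 18.6 0.8 0.0
      vertex 14.1 14.1 17.1
    endloop
  endfacet
  facet normal 0.4699 -0.6326 0.6157
    outer loop
      vertex 18.6 0.8 0.0
      vertex 25.6 6.0 0.0
      vertex 14.1 14.1 17.1
    endloop
  endfacet
  facet normal 0.7512 -0.2353 0.6167
    outer loop
      vertex 25.6 6.0 0.0
      vertex 28.2 14.3 0.0
      vertex 14.1 14.1 17.1
    endloop
  endfacet
endsolid part

The G0 Z moves step by Δz≈4.3 mm. The G1 loops shrink linearly with z, so the solid tapers from its base footprint up to z≈17.1. Closing with a flat bottom cap and the tapered top and triangulating gives 18 facets — a regular 10-sided pyramid, base circumscribed radius ≈ 14.1 mm, apex at z ≈ 17.1 mm.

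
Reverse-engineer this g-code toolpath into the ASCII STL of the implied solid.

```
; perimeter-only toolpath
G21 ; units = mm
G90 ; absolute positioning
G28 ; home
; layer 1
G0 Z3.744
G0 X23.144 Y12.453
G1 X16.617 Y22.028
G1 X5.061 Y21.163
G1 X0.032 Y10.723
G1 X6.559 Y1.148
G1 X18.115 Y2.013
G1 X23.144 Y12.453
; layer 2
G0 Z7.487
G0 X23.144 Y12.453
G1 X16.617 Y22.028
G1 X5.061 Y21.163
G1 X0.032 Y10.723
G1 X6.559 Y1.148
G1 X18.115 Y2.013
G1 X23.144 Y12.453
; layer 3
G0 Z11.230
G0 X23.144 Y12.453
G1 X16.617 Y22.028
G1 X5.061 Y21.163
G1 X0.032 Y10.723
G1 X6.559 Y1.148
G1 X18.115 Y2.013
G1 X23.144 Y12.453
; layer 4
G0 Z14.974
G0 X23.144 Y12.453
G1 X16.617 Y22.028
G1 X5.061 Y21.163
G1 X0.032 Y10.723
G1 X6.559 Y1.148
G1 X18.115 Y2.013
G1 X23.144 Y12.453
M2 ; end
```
solid part
  facet normal 0.0000 0.0000 -1.0000
    outer loop
      vertex 5.061 21.163 0.000
      vertex 16.617 22.028 0.000
      vertex 23.144 12.453 0.000
    endloop
  endfacet
  facet normal 0.0000 0.0000 -1.0000
    outer loop
      vertex 0.032 10.723 0.000
      vertex 5.061 21.163 0.000
      vertex 23.144 12.453 0.000
    endloop
  endfacet
  facet normal 0.0000 0.0000 -1.0000
    outer loop
      vertex 6.559 1.148 0.000
      vertex 0.032 10.723 0.000
      vertex 23.144 12.453 0.000
    endloop
  endfacet
  facet normal 0.0000 0.0000 -1.0000
    outer loop
      vertex 18.115 2.013 0.000
      vertex 6.559 1.148 0.000
      vertex 23.144 12.453 0.000
    endloop
  endfacet
  facet normal 0.0000 0.0000 1.0000
    outer loop
      vertex 23.144 12.453 14.974
      vertex 16.617 22.028 14.974
      vertex 5.061 21.163 14.974
    endloop
  endfacet
  facet normal 0.0000 0.0000 1.0000
    outer loop
      vertex 23.144 12.453 14.974
      vertex 5.061 21.163 14.974
      vertex 0.032 10.723 14.974
    endloop
  endfacet
  facet normal 0.0000 0.0000 1.0000
    outer loop
      vertex 23.144 12.453 14.974
      vertex 0.032 10.723 14.974
      vertex 6.559 1.148 14.974
    endloop
  endfacet
  facet normal 0.0000 0.0000 1.0000
    outer loop
      vertex 23.144 12.453 14.974
      vertex 6.559 1.148 14.974
      vertex 18.115 2.013 14.974
    endloop
  endfacet
  facet normal 0.8263 0.5633 0.0000
    outer loop
      vertex 23.144 12.453 0.000
      vertex 16.617 22.028 0.000
      vertex 16.617 22.028 14.974
    endloop
  endfacet
  facet normal 0.8263 0.5633 0.0000
    outer loop
      vertex 23.144 12.453 0.000
      vertex 16.617 22.028 14.974
      vertex 23.144 12.453 14.974
    endloop
  endfacet
  facet normal -0.0746 0.9972 0.0000
    outer loop
      vertex 16.617 22.028 0.000
      vertex 5.061 21.163 0.000
      vertex 5.061 21.163 14.974
    endloop
  endfacet
  facet normal -0.0746 0.9972 0.0000
    outer loop
      vertex 16.617 22.028 0.000
      vertex 5.061 21.163 14.974
      vertex 16.617 22.028 14.974
    endloop
  endfacet
  facet normal -0.9009 0.4340 0.0000
    outer loop
      vertex 5.061 21.163 0.000
      vertex 0.032 10.723 0.000
      vertex 0.032 10.723 14.974
    endloop
  endfacet
  facet normal -0.9009 0.4340 0.0000
    outer loop
      vertex 5.061 21.163 0.000
      vertex 0.032 10.723 14.974
      vertex 5.061 21.163 14.974
    endloop
  endfacet
  facet normal -0.8263 -0.5633 0.0000
    outer loop
      vertex 0.032 10.723 0.000
      vertex 6.559 1.148 0.000
      vertex 6.559 1.148 14.974
    endloop
  endfacet
  facet normal -0.8263 -0.5633 0.0000
    outer loop
      vertex 0.032 10.723 0.000
      vertex 6.559 1.148 14.974
      vertex 0.032 10.723 14.974
    endloop
  endfacet
  facet normal 0.0746 -0.9972 0.0000
    outer loop
      vertex 6.559 1.148 0.000
      vertex 18.115 2.013 0.000
      vertex 18.115 2.013 14.974
    endloop
  endfacet
  facet normal 0.0746 -0.9972 0.0000
    outer loop
      vertex 6.559 1.148 0.000
      vertex 18.115 2.013 14.974
      vertex 6.559 1.148 14.974
    endloop
  endfacet
  facet normal 0.9009 -0.4340 0.0000
    outer loop
      vertex 18.115 2.013 0.000
      vertex 23.144 12.453 0.000
      vertex 23.144 12.453 14.974
    endloop
  endfacet
  facet normal 0.9009 -0.4340 0.0000
    outer loop
      vertex 18.115 2.013 0.000
      vertex 23.144 12.453 14.974
      vertex 18.115 2.013 14.974
    endloop
  endfacet
endsolid part

The G0 Z moves step by Δz≈3.744 mm. Every layer's G1 loop is the same polygon, so the solid is a straight extrusion of it from z=0 to z≈15. Closing with flat bottom and top caps and triangulating gives 20 facets — a regular 6-sided prism (a cylinder approximated with 6 flat sides), circumscribed radius ≈ 11.6 mm, height ≈ 15 mm.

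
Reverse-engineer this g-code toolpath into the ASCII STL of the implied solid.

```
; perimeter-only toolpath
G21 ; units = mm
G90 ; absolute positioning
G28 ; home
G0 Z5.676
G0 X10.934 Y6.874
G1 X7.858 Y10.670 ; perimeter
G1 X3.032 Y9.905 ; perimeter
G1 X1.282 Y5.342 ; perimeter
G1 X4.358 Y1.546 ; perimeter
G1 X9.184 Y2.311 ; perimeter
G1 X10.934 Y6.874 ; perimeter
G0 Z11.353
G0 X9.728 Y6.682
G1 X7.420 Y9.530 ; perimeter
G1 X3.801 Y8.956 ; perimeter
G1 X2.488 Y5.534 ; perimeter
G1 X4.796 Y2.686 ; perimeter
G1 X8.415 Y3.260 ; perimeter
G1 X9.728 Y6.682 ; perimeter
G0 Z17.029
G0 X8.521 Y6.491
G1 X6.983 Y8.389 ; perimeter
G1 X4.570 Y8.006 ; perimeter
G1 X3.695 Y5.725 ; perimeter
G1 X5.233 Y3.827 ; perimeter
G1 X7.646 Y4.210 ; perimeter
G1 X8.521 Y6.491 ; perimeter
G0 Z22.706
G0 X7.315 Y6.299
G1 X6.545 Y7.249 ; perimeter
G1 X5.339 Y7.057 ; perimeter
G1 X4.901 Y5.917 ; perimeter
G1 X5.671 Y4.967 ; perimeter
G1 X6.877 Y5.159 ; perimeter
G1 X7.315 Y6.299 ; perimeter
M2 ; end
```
solid part
  facet normal 0.0000 0.0000 -1.0000
    outer loop
      vertex 2.263 10.854 0.000
      vertex 8.295 11.811 0.000
      vertex 12.141 7.065 0.000
    endloop
  endfacet
  facet normal 0.0000 0.0000 -1.0000
    outer loop
      vertex 0.075 5.151 0.000
      vertex 2.263 10.854 0.000
      vertex 12.141 7.065 0.000
    endloop
  endfacet
  facet normal 0.0000 0.0000 -1.0000
    outer loop
      vertex 3.921 0.405 0.000
      vertex 0.075 5.151 0.000
      vertex 12.141 7.065 0.000
    endloop
  endfacet
  facet normal 0.0000 0.0000 -1.0000
    outer loop
      vertex 9.953 1.362 0.000
      vertex 3.921 0.405 0.000
      vertex 12.141 7.065 0.000
    endloop
  endfacet
  facet normal 0.7638 0.6189 0.1832
    outer loop
      vertex 12.141 7.065 0.000
      vertex 8.295 11.811 0.000
      vertex 6.108 6.108 28.382
    endloop
  endfacet
  facet normal -0.1540 0.9709 0.1832
    outer loop
      vertex 8.295 11.811 0.000
      vertex 2.263 10.854 0.000
      vertex 6.108 6.108 28.382
    endloop
  endfacet
  facet normal -0.9178 0.3521 0.1832
    outer loop
      vertex 2.263 10.854 0.000
      vertex 0.075 5.151 0.000
      vertex 6.108 6.108 28.382
    endloop
  endfacet
  facet normal -0.7638 -0.6189 0.1832
    outer loop
      vertex 0.075 5.151 0.000
      vertex 3.921 0.405 0.000
      vertex 6.108 6.108 28.382
    endloop
  endfacet
  facet normal 0.1540 -0.9709 0.1832
    outer loop
      vertex 3.921 0.405 0.000
      vertex 9.953 1.362 0.000
      vertex 6.108 6.108 28.382
    endloop
  endfacet
  facet normal 0.9178 -0.3521 0.1832
    outer loop
      vertex 9.953 1.362 0.000
      vertex 12.141 7.065 0.000
      vertex 6.108 6.108 28.382
    endloop
  endfacet
endsolid part

The G0 Z moves step by Δz≈5.676 mm. The G1 loops shrink linearly with z, so the solid tapers from its base footprint up to z≈28.4. Closing with a flat bottom cap and the tapered top and triangulating gives 10 facets — a regular 6-sided pyramid, base circumscribed radius ≈ 6.11 mm, apex at z ≈ 28.4 mm.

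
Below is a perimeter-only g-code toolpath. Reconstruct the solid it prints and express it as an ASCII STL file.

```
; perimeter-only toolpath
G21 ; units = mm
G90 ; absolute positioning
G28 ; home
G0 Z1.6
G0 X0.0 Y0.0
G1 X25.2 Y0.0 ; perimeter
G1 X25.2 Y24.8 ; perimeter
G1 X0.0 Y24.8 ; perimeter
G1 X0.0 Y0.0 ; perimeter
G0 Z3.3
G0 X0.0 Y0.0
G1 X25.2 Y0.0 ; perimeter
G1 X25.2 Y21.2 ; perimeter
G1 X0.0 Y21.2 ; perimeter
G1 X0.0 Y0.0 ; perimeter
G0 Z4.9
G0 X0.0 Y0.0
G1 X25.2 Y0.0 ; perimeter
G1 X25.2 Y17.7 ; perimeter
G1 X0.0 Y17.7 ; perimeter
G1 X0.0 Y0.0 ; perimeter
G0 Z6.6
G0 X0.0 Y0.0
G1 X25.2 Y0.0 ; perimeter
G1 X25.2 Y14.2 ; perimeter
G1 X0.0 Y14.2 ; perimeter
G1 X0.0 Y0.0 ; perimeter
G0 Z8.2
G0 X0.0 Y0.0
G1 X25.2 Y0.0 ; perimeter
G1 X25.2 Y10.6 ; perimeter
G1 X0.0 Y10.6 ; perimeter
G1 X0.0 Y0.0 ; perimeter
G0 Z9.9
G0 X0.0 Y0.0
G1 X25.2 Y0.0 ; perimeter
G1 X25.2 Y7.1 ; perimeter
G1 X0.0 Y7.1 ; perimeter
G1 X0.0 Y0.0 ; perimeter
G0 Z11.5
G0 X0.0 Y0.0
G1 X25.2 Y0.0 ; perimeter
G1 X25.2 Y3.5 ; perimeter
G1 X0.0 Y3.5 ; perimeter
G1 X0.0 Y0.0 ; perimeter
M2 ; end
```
solid part
  facet normal 0.0000 0.0000 -1.0000
    outer loop
      vertex 25.2 28.3 0.0
      vertex 25.2 0.0 0.0
      vertex 0.0 0.0 0.0
    endloop
  endfacet
  facet normal 0.0000 0.0000 -1.0000
    outer loop
      vertex 0.0 28.3 0.0
      vertex 25.2 28.3 0.0
      vertex 0.0 0.0 0.0
    endloop
  endfacet
  facet normal 0.0000 -1.0000 0.0000
    outer loop
      vertex 0.0 0.0 0.0
      vertex 25.2 0.0 0.0
      vertex 25.2 0.0 13.2
    endloop
  endfacet
  facet normal 0.0000 -1.0000 0.0000
    outer loop
      vertex 0.0 0.0 0.0
      vertex 25.2 0.0 13.2
      vertex 0.0 0.0 13.2
    endloop
  endfacet
  facet normal 0.0000 0.4227 0.9063
    outer loop
      vertex 0.0 0.0 13.2
      vertex 25.2 0.0 13.2
      vertex 25.2 28.3 0.0
    endloop
  endfacet
  facet normal 0.0000 0.4227 0.9063
    outer loop
      vertex 0.0 0.0 13.2
      vertex 25.2 28.3 0.0
      vertex 0.0 28.3 0.0
    endloop
  endfacet
  facet normal -1.0000 0.0000 0.0000
    outer loop
      vertex 0.0 0.0 13.2
      vertex 0.0 28.3 0.0
      vertex 0.0 0.0 0.0
    endloop
  endfacet
  facet normal 1.0000 0.0000 0.0000
    outer loop
      vertex 25.2 0.0 0.0
      vertex 25.2 28.3 0.0
      vertex 25.2 0.0 13.2
    endloop
  endfacet
endsolid part

The G0 Z moves step by Δz≈1.6 mm. The G1 loops shrink linearly with z, so the solid tapers from its base footprint up to z≈13.2. Closing with a flat bottom cap and the tapered top and triangulating gives 8 facets — a wedge (ramp): 25.2 × 28.3 mm base, rising to 13.2 mm along the y=0 edge and sloping linearly to z=0 at y=28.3.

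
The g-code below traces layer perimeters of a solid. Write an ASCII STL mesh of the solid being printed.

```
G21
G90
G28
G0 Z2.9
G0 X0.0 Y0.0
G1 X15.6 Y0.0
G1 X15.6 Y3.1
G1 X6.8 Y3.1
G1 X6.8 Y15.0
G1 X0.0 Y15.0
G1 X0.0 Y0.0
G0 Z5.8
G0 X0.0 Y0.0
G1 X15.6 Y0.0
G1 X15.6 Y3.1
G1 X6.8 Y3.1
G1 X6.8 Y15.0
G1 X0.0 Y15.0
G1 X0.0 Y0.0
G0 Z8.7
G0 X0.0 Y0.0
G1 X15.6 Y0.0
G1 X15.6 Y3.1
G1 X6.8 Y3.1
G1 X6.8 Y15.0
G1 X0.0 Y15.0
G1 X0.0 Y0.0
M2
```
solid part
  facet normal 0.0000 0.0000 -1.0000
    outer loop
      vertex 15.6 3.1 0.0
      vertex 15.6 0.0 0.0
      vertex 0.0 0.0 0.0
    endloop
  endfacet
  facet normal 0.0000 0.0000 -1.0000
    outer loop
      vertex 6.8 3.1 0.0
      vertex 15.6 3.1 0.0
      vertex 0.0 0.0 0.0
    endloop
  endfacet
  facet normal 0.0000 0.0000 -1.0000
    outer loop
      vertex 6.8 15.0 0.0
      vertex 6.8 3.1 0.0
      vertex 0.0 0.0 0.0
    endloop
  endfacet
  facet normal 0.0000 0.0000 -1.0000
    outer loop
      vertex 0.0 15.0 0.0
      vertex 6.8 15.0 0.0
      vertex 0.0 0.0 0.0
    endloop
  endfacet
  facet normal 0.0000 0.0000 1.0000
    outer loop
      vertex 0.0 0.0 8.7
      vertex 15.6 0.0 8.7
      vertex 15.6 3.1 8.7
    endloop
  endfacet
  facet normal 0.0000 0.0000 1.0000
    outer loop
      vertex 0.0 0.0 8.7
      vertex 15.6 3.1 8.7
      vertex 6.8 3.1 8.7
    endloop
  endfacet
  facet normal 0.0000 0.0000 1.0000
    outer loop
      vertex 0.0 0.0 8.7
      vertex 6.8 3.1 8.7
      vertex 6.8 15.0 8.7
    endloop
  endfacet
  facet normal 0.0000 0.0000 1.0000
    outer loop
      vertex 0.0 0.0 8.7
      vertex 6.8 15.0 8.7
      vertex 0.0 15.0 8.7
    endloop
  endfacet
  facet normal 0.0000 -1.0000 0.0000
    outer loop
      vertex 0.0 0.0 0.0
      vertex 15.6 0.0 0.0
      vertex 15.6 0.0 8.7
    endloop
  endfacet
  facet normal 0.0000 -1.0000 0.0000
    outer loop
      vertex 0.0 0.0 0.0
      vertex 15.6 0.0 8.7
      vertex 0.0 0.0 8.7
    endloop
  endfacet
  facet normal 1.0000 0.0000 0.0000
    outer loop
      vertex 15.6 0.0 0.0
      vertex 15.6 3.1 0.0
      vertex 15.6 3.1 8.7
    endloop
  endfacet
  facet normal 1.0000 0.0000 0.0000
    outer loop
      vertex 15.6 0.0 0.0
      vertex 15.6 3.1 8.7
      vertex 15.6 0.0 8.7
    endloop
  endfacet
  facet normal 0.0000 1.0000 0.0000
    outer loop
      vertex 15.6 3.1 0.0
      vertex 6.8 3.1 0.0
      vertex 6.8 3.1 8.7
    endloop
  endfacet
  facet normal 0.0000 1.0000 0.0000
    outer loop
      vertex 15.6 3.1 0.0
      vertex 6.8 3.1 8.7
      vertex 15.6 3.1 8.7
    endloop
  endfacet
  facet normal 1.0000 0.0000 0.0000
    outer loop
      vertex 6.8 3.1 0.0
      vertex 6.8 15.0 0.0
      vertex 6.8 15.0 8.7
    endloop
  endfacet
  facet normal 1.0000 0.0000 0.0000
    outer loop
      vertex 6.8 3.1 0.0
      vertex 6.8 15.0 8.7
      vertex 6.8 3.1 8.7
    endloop
  endfacet
  facet normal 0.0000 1.0000 0.0000
    outer loop
      vertex 6.8 15.0 0.0
      vertex 0.0 15.0 0.0
      vertex 0.0 15.0 8.7
    endloop
  endfacet
  facet normal 0.0000 1.0000 0.0000
    outer loop
      vertex 6.8 15.0 0.0
      vertex 0.0 15.0 8.7
      vertex 6.8 15.0 8.7
    endloop
  endfacet
  facet normal -1.0000 0.0000 0.0000
    outer loop
      vertex 0.0 15.0 0.0
      vertex 0.0 0.0 0.0
      vertex 0.0 0.0 8.7
    endloop
  endfacet
  facet normal -1.0000 0.0000 0.0000
    outer loop
      vertex 0.0 15.0 0.0
      vertex 0.0 0.0 8.7
      vertex 0.0 15.0 8.7
    endloop
  endfacet
endsolid part

The G0 Z moves step by Δz≈2.9 mm. Every layer's G1 loop is the same polygon, so the solid is a straight extrusion of it from z=0 to z≈8.7. Closing with flat bottom and top caps and triangulating gives 20 facets — an L-shaped prism: outer 15.6 × 15 mm, arm thicknesses ≈ 3.1 mm (horizontal) and 6.8 mm (vertical), extruded 8.7 mm in z.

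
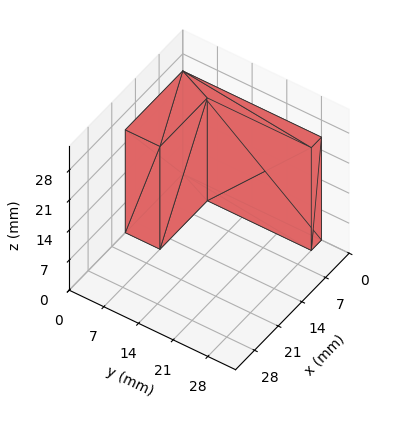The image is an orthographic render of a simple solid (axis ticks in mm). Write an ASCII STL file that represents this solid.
Reading the render: the shape is an L-shaped prism: outer 17 × 28 mm, arm thicknesses ≈ 7 mm (horizontal) and 3 mm (vertical), extruded 24 mm in z (dimensions read to the nearest mm from the axis ticks). For the STL, each face is triangulated and given an outward normal.

solid part
  facet normal 0.0000 0.0000 -1.0000
    outer loop
      vertex 17.00 7.00 0.00
      vertex 17.00 0.00 0.00
      vertex 0.00 0.00 0.00
    endloop
  endfacet
  facet normal 0.0000 0.0000 -1.0000
    outer loop
      vertex 3.00 7.00 0.00
      vertex 17.00 7.00 0.00
      vertex 0.00 0.00 0.00
    endloop
  endfacet
  facet normal 0.0000 0.0000 -1.0000
    outer loop
      vertex 3.00 28.00 0.00
      vertex 3.00 7.00 0.00
      vertex 0.00 0.00 0.00
    endloop
  endfacet
  facet normal 0.0000 0.0000 -1.0000
    outer loop
      vertex 0.00 28.00 0.00
      vertex 3.00 28.00 0.00
      vertex 0.00 0.00 0.00
    endloop
  endfacet
  facet normal 0.0000 0.0000 1.0000
    outer loop
      vertex 0.00 0.00 24.00
      vertex 17.00 0.00 24.00
      vertex 17.00 7.00 24.00
    endloop
  endfacet
  facet normal 0.0000 0.0000 1.0000
    outer loop
      vertex 0.00 0.00 24.00
      vertex 17.00 7.00 24.00
      vertex 3.00 7.00 24.00
    endloop
  endfacet
  facet normal 0.0000 0.0000 1.0000
    outer loop
      vertex 0.00 0.00 24.00
      vertex 3.00 7.00 24.00
      vertex 3.00 28.00 24.00
    endloop
  endfacet
  facet normal 0.0000 0.0000 1.0000
    outer loop
      vertex 0.00 0.00 24.00
      vertex 3.00 28.00 24.00
      vertex 0.00 28.00 24.00
    endloop
  endfacet
  facet normal 0.0000 -1.0000 0.0000
    outer loop
      vertex 0.00 0.00 0.00
      vertex 17.00 0.00 0.00
      vertex 17.00 0.00 24.00
    endloop
  endfacet
  facet normal 0.0000 -1.0000 0.0000
    outer loop
      vertex 0.00 0.00 0.00
      vertex 17.00 0.00 24.00
      vertex 0.00 0.00 24.00
    endloop
  endfacet
  facet normal 1.0000 0.0000 0.0000
    outer loop
      vertex 17.00 0.00 0.00
      vertex 17.00 7.00 0.00
      vertex 17.00 7.00 24.00
    endloop
  endfacet
  facet normal 1.0000 0.0000 0.0000
    outer loop
      vertex 17.00 0.00 0.00
      vertex 17.00 7.00 24.00
      vertex 17.00 0.00 24.00
    endloop
  endfacet
  facet normal 0.0000 1.0000 0.0000
    outer loop
      vertex 17.00 7.00 0.00
      vertex 3.00 7.00 0.00
      vertex 3.00 7.00 24.00
    endloop
  endfacet
  facet normal 0.0000 1.0000 0.0000
    outer loop
      vertex 17.00 7.00 0.00
      vertex 3.00 7.00 24.00
      vertex 17.00 7.00 24.00
    endloop
  endfacet
  facet normal 1.0000 0.0000 0.0000
    outer loop
      vertex 3.00 7.00 0.00
      vertex 3.00 28.00 0.00
      vertex 3.00 28.00 24.00
    endloop
  endfacet
  facet normal 1.0000 0.0000 0.0000
    outer loop
      vertex 3.00 7.00 0.00
      vertex 3.00 28.00 24.00
      vertex 3.00 7.00 24.00
    endloop
  endfacet
  facet normal 0.0000 1.0000 0.0000
    outer loop
      vertex 3.00 28.00 0.00
      vertex 0.00 28.00 0.00
      vertex 0.00 28.00 24.00
    endloop
  endfacet
  facet normal 0.0000 1.0000 0.0000
    outer loop
      vertex 3.00 28.00 0.00
      vertex 0.00 28.00 24.00
      vertex 3.00 28.00 24.00
    endloop
  endfacet
  facet normal -1.0000 0.0000 0.0000
    outer loop
      vertex 0.00 28.00 0.00
      vertex 0.00 0.00 0.00
      vertex 0.00 0.00 24.00
    endloop
  endfacet
  facet normal -1.0000 0.0000 0.0000
    outer loop
      vertex 0.00 28.00 0.00
      vertex 0.00 0.00 24.00
      vertex 0.00 28.00 24.00
    endloop
  endfacet
endsolid part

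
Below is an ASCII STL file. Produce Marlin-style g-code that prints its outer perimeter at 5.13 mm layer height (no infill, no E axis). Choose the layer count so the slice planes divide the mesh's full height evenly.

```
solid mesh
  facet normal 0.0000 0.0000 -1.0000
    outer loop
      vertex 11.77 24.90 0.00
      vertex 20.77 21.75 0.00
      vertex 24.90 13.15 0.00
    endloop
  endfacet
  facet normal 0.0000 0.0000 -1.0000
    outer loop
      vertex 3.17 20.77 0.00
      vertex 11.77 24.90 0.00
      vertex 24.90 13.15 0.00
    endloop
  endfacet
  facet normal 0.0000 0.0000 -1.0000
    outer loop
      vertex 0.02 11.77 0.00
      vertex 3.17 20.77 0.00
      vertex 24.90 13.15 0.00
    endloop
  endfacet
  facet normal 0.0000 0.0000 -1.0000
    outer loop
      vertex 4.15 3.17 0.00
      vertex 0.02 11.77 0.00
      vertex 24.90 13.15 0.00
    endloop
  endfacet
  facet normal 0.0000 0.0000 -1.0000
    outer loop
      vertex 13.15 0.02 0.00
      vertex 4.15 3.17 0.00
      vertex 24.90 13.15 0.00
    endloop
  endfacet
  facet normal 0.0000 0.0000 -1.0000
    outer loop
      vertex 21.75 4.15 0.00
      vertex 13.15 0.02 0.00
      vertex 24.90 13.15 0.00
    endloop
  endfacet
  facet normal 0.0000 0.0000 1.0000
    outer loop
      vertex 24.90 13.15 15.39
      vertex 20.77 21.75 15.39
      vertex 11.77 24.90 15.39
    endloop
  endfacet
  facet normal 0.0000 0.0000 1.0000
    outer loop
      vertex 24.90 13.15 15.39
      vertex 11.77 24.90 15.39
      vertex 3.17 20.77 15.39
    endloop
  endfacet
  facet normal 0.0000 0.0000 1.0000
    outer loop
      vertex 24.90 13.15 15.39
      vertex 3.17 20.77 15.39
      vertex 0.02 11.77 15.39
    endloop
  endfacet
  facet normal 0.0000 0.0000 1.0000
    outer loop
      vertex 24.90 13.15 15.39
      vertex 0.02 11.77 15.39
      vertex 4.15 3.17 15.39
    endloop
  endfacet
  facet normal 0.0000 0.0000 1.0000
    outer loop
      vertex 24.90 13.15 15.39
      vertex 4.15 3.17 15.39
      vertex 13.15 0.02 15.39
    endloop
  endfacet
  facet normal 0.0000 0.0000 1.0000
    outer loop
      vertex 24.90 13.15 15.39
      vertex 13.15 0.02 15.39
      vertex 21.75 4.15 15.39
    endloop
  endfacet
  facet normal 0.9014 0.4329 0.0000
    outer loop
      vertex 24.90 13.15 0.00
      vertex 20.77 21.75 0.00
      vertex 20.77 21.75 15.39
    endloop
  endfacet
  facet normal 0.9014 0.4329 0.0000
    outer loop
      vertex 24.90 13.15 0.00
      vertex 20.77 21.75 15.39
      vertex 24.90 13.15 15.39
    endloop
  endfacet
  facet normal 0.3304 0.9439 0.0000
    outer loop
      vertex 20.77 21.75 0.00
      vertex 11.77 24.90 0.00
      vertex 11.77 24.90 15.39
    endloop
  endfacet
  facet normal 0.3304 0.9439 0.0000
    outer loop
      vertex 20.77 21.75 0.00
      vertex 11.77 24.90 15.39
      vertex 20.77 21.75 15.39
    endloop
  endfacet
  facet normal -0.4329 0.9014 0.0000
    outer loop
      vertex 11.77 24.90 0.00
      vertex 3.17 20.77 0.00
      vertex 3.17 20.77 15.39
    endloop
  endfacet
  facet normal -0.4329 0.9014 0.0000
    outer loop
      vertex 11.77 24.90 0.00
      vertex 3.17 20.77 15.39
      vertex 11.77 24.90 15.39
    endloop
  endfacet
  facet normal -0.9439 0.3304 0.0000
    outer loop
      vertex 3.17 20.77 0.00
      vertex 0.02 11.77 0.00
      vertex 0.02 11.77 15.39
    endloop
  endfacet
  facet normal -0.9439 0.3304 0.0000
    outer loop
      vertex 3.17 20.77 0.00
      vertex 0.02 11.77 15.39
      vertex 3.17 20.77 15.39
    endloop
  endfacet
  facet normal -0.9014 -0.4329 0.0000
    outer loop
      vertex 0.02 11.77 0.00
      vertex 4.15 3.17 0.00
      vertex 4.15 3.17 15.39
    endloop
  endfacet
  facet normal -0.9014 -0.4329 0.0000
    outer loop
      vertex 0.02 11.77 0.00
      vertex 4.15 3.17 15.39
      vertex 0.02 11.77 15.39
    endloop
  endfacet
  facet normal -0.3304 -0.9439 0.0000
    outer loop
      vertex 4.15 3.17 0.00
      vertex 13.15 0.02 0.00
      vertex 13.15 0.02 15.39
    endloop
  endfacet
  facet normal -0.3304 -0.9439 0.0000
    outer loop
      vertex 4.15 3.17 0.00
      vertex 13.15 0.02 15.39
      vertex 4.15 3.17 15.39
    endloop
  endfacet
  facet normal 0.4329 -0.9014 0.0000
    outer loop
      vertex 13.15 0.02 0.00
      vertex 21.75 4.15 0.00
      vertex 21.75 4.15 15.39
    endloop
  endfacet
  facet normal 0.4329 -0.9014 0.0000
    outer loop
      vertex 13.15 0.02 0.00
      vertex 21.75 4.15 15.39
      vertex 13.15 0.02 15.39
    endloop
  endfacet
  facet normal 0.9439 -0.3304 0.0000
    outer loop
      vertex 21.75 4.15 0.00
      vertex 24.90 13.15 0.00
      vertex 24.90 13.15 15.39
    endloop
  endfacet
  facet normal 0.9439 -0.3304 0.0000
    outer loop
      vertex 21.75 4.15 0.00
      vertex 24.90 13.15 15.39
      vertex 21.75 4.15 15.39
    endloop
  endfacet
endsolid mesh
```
; perimeter-only toolpath
G21 ; units = mm
G90 ; absolute positioning
G28 ; home
; layer 1
G0 Z5.13
G0 X24.90 Y13.15
G1 X20.77 Y21.75
G1 X11.77 Y24.90
G1 X3.17 Y20.77
G1 X0.02 Y11.77
G1 X4.15 Y3.17
G1 X13.15 Y0.02
G1 X21.75 Y4.15
G1 X24.90 Y13.15
; layer 2
G0 Z10.26
G0 X24.90 Y13.15
G1 X20.77 Y21.75
G1 X11.77 Y24.90
G1 X3.17 Y20.77
G1 X0.02 Y11.77
G1 X4.15 Y3.17
G1 X13.15 Y0.02
G1 X21.75 Y4.15
G1 X24.90 Y13.15
; layer 3
G0 Z15.39
G0 X24.90 Y13.15
G1 X20.77 Y21.75
G1 X11.77 Y24.90
G1 X3.17 Y20.77
G1 X0.02 Y11.77
G1 X4.15 Y3.17
G1 X13.15 Y0.02
G1 X21.75 Y4.15
G1 X24.90 Y13.15
M2 ; end

The solid is a regular 8-sided prism (a cylinder approximated with 8 flat sides), circumscribed radius ≈ 12.5 mm, height ≈ 15.4 mm. Slicing at Δz = 5.13 mm — 3 equal slices spanning the solid's height, so layer i sits at z = i·h/3 — gives 3 non-empty perimeters. Each is a 8-segment closed polygon; G0 lifts to the layer z and rapids to the start vertex, then G1 traces the edges.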